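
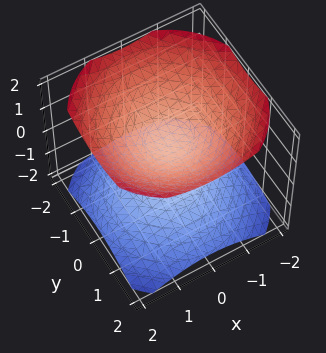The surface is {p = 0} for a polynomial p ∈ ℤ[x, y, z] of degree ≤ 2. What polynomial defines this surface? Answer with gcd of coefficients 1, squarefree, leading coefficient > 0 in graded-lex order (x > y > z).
First, I count 2 distinct pieces. Treating them together as one polynomial.
Then, deg p = 2. Two separate bowl-shaped sheets opening away from each other; a quadric.
Next, symmetries: it's symmetric under z → −z, forcing even powers of z; the z-axis is an axis of rotation, so x and y enter only as x² + y².
Next, from the visible intercepts: the surface avoids every integer x-axis point in the box; it misses every integer gridline on the y-axis.
Finally, fitting integer coefficients to these (and the overall shape) gives p.

2*x^2 + 2*y^2 - 3*z^2 + 1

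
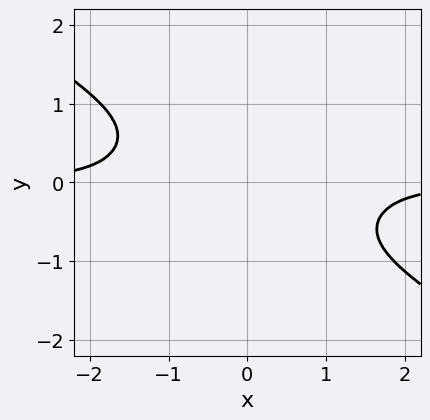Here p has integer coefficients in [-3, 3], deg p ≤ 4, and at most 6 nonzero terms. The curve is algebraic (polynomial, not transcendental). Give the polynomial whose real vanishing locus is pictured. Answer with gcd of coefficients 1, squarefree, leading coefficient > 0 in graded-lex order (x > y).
First, degree: a generic line meets the curve in up to 4 points, so deg p = 4.
Then, from the visible intercepts: it misses every integer gridline on the y-axis; the curve avoids every integer x-axis point in the box.
Finally, putting this together gives p.

2*x^3*y + 2*x^2*y^2 + 3*y^4 + 3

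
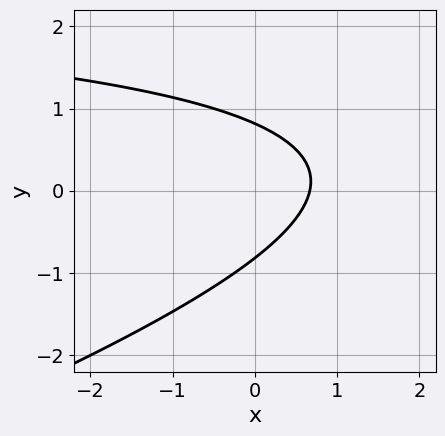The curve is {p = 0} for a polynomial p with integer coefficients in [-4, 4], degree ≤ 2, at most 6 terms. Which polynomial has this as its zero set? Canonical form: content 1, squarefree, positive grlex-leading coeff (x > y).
(a) Degree: a generic line meets the curve in up to 2 points, so deg p = 2.
(b) Solving for integer coefficients yields p as stated.

x*y - 3*y^2 - 3*x + 2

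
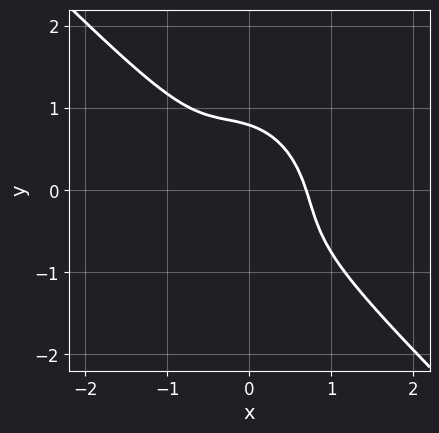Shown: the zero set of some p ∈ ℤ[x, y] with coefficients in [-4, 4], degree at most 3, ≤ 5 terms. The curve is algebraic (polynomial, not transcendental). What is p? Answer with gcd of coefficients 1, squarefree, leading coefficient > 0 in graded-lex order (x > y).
First, the degree is 3 — no degree-2 curve has this shape.
Finally, putting this together gives p.

3*x^3 + 3*x^2*y + 2*x*y^2 + 2*y^3 - 1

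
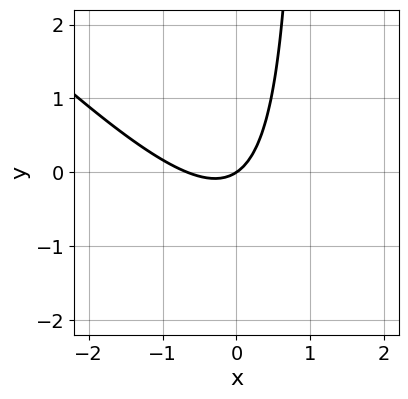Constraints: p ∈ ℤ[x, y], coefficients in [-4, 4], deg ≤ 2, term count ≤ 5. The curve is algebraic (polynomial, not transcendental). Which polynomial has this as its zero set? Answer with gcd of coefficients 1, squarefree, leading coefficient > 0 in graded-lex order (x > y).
The degree is 2 — a generic line meets the curve in up to 2 points.
Observable constraints: one y-axis crossing is at y = 0; it crosses the x-axis at the gridline x = 0.
Assembling these constraints gives the stated polynomial.

3*x^2 + 3*x*y + 2*x - 3*y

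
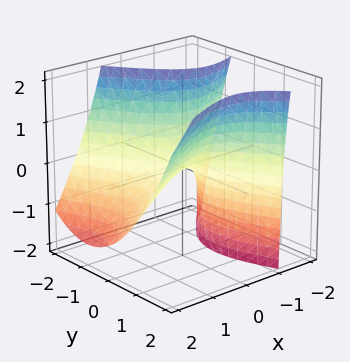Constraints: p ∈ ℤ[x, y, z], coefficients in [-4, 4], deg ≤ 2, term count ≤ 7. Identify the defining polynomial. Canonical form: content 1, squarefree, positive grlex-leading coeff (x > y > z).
x^2 - x*y + x*z - y^2 + z

First, deg p = 2.
Next, reading off the gridlines: it crosses the z-axis at the gridline z = 0; it crosses the y-axis at the gridline y = 0; it meets the x-axis at x = 0 (among the integer gridlines).
Finally, fitting integer coefficients to these (and the overall shape) gives p.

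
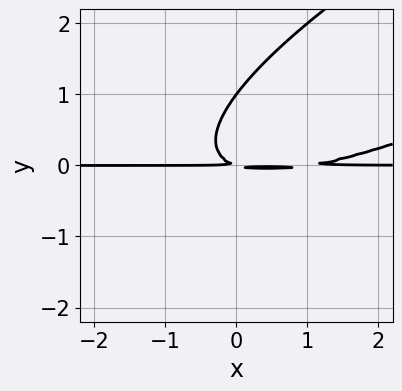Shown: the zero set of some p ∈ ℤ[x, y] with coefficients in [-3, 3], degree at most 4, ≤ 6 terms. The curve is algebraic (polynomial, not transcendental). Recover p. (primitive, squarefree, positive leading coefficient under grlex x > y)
x^2*y - 3*x*y^2 + 3*y^3 - x*y - 3*y^2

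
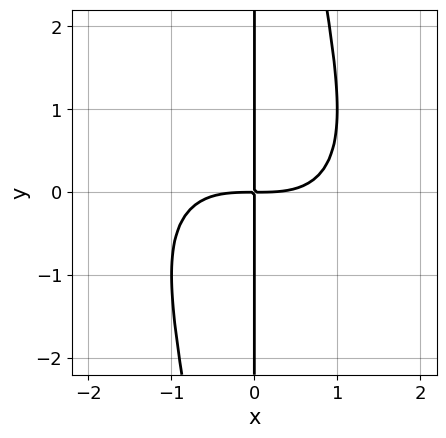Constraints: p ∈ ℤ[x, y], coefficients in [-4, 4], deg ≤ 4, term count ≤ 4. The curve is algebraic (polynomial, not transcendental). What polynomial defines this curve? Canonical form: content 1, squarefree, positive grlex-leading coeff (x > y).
x^4 + x^3*y + x^2*y^2 - 3*x*y

(a) The degree is 4 — no degree-3 curve has this shape.
(b) From the axis intercepts and sections: every point of the y-axis in the box is on the curve.
(c) These observations pin down the coefficients.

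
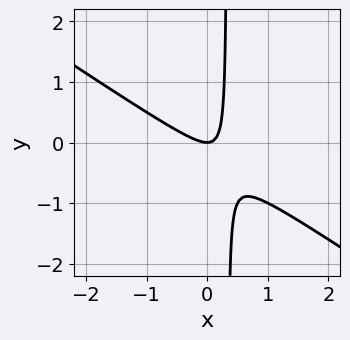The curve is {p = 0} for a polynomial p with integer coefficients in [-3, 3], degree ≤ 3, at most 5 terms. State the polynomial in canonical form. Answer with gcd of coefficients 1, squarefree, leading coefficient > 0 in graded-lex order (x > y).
2*x^2 + 3*x*y - y

(a) Degree: a generic line meets the curve in up to 2 points, so deg p = 2.
(b) Reading off the gridlines: it crosses the y-axis at the gridline y = 0; it crosses the x-axis at the gridline x = 0.
(c) The integer polynomial consistent with all of this is the stated p.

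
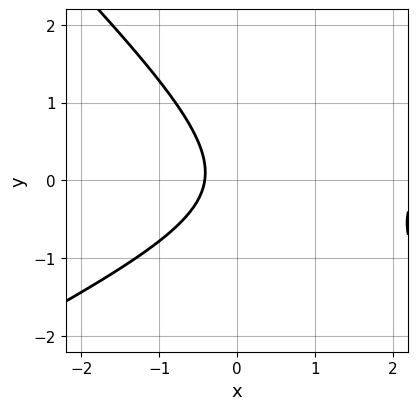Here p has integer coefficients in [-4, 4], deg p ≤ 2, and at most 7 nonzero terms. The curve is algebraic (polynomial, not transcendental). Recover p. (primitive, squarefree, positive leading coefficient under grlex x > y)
First, degree: a generic line meets the curve in up to 2 points, so deg p = 2.
Then, reading off the gridlines: no y-intercept at any integer in the box.
Finally, putting this together gives p.

x^2 - x*y - 2*y^2 - 2*x - 1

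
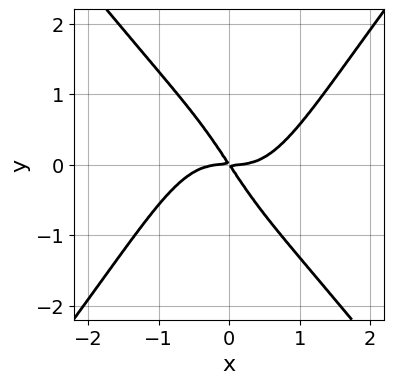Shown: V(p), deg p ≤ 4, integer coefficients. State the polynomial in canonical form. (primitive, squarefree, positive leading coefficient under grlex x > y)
(a) deg p = 4. No degree-3 curve has this shape.
(b) Against the integer gridlines: it meets the x-axis at x = 0 (among the integer gridlines); it crosses the y-axis at the gridline y = 0.
(c) These observations pin down the coefficients.

3*x^4 - 2*x^2*y^2 - 3*x*y - 2*y^2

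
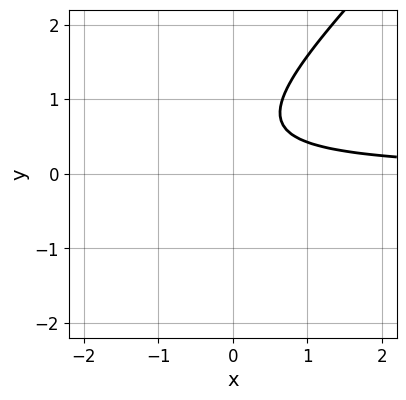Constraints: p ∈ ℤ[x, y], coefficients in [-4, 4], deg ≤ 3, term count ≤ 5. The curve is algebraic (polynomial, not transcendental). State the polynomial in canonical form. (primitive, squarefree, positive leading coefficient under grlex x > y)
deg p = 2. No degree-1 curve has this shape.
Against the integer gridlines: no y-intercept at any integer in the box; it misses every integer gridline on the x-axis.
The integer polynomial consistent with all of this is the stated p.

3*x*y - 3*y^2 + 3*y - 2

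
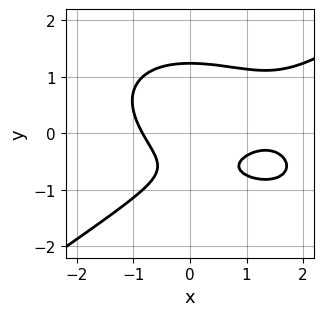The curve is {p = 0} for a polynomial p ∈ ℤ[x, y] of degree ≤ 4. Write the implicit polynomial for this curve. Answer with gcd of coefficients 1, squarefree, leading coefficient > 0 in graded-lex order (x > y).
The degree is 3 — no degree-2 curve has this shape.
Matching integer coefficients to the picture gives p.

x^3 - 3*y^3 - 2*x^2 + 3*y + 2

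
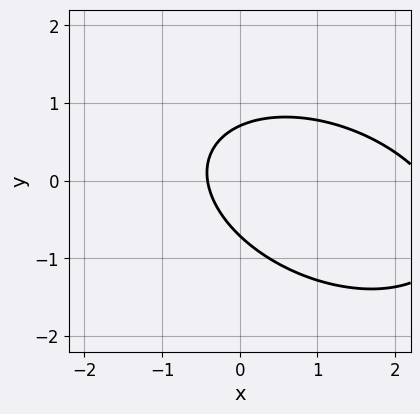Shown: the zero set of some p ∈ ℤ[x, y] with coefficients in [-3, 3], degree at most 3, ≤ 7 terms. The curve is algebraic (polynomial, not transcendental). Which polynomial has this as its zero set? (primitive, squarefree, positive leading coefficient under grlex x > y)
(a) The degree is 2 — the shape is more complex than any degree-1 curve.
(b) Solving for integer coefficients yields p as stated.

x^2 + x*y + 2*y^2 - 2*x - 1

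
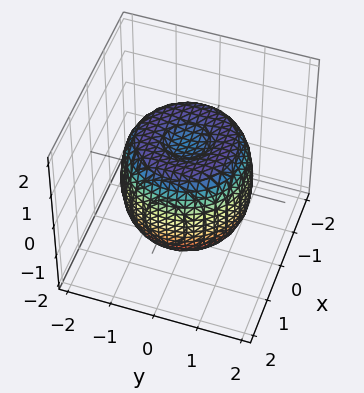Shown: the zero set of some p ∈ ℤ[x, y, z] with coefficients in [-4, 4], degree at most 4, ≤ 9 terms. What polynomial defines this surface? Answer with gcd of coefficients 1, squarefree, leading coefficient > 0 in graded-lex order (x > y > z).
2*x^4 + 4*x^2*y^2 + 2*y^4 - 3*x^2 - 3*y^2 + 2*z^2 - 2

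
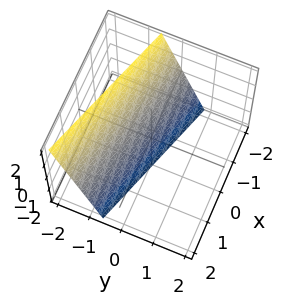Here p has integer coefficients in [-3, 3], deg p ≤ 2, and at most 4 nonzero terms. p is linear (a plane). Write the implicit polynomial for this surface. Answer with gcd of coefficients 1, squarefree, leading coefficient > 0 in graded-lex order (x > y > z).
x + 3*y + z + 2

First, the degree is 1 — every cross-section is a straight line — this is a plane.
Next, observable constraints: it crosses the z-axis at the gridline z = -2; it meets the x-axis at x = -2 (among the integer gridlines).
Finally, fitting integer coefficients to these (and the overall shape) gives p.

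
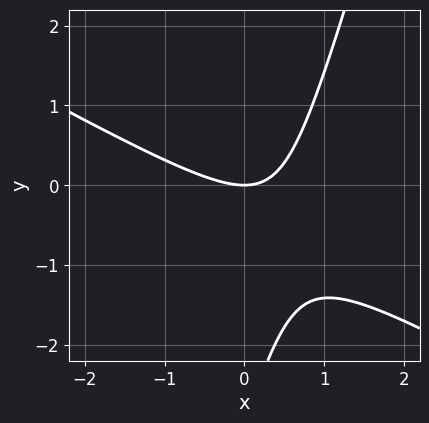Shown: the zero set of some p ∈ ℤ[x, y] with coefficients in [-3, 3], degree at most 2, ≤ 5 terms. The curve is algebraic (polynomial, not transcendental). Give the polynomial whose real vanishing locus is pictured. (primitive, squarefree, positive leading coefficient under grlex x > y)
1. deg p = 2. A generic line meets the curve in up to 2 points.
2. From the visible intercepts: it crosses the x-axis at the gridline x = 0; it meets the y-axis at y = 0 (among the integer gridlines).
3. Solving for integer coefficients yields p as stated.

2*x^2 + 3*x*y - y^2 - 3*y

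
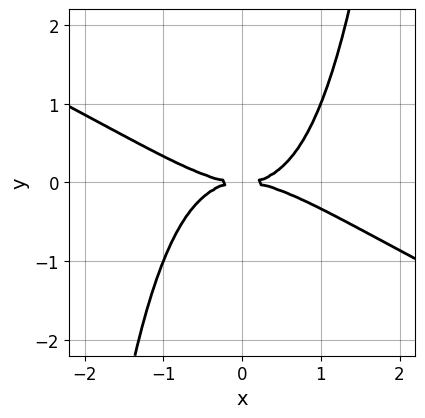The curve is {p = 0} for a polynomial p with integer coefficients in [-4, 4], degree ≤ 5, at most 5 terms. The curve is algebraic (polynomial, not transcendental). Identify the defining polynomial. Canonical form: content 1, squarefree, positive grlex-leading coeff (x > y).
1. deg p = 4. No degree-3 curve has this shape.
2. Reading off the gridlines: it meets the y-axis at y = 0 (among the integer gridlines); it crosses the x-axis at the gridline x = 0.
3. Putting this together gives p.

x^4 + 2*x^3*y - 3*y^2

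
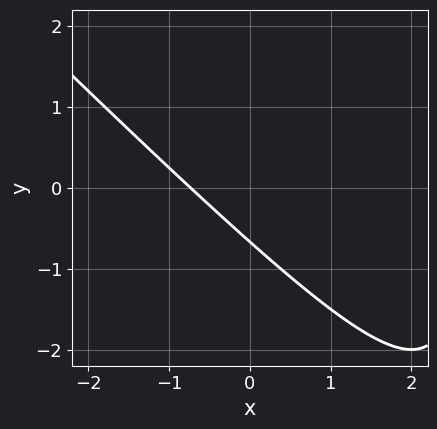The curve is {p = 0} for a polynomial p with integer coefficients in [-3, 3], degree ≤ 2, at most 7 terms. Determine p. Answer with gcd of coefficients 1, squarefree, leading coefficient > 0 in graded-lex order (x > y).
x^2 + x*y - 2*x - 3*y - 2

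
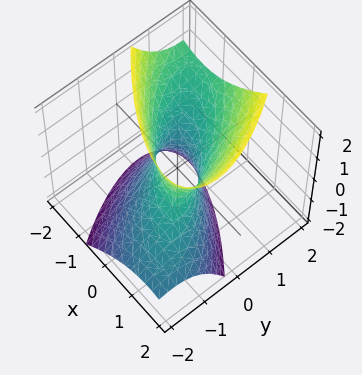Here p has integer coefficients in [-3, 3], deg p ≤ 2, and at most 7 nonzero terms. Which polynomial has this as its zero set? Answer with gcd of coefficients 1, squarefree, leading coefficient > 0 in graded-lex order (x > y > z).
2*x^2 + 3*x*y + 2*y^2 - 2*y*z - z^2 - 1

(a) The degree is 2 — the shape is more complex than any degree-1 surface.
(b) Reading off the gridlines: the surface avoids every integer z-axis point in the box.
(c) Fitting integer coefficients to these (and the overall shape) gives p.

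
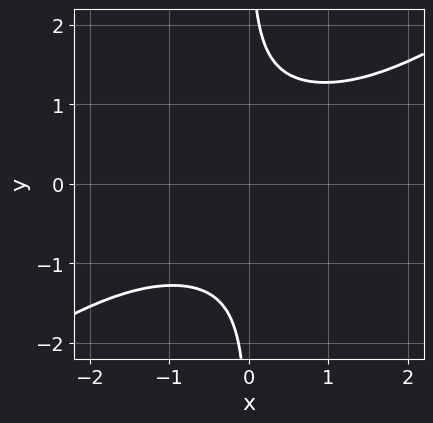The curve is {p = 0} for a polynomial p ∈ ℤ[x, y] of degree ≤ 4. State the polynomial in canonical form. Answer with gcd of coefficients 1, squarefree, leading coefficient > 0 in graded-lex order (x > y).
2*x^2*y^2 - 3*x*y^3 + 3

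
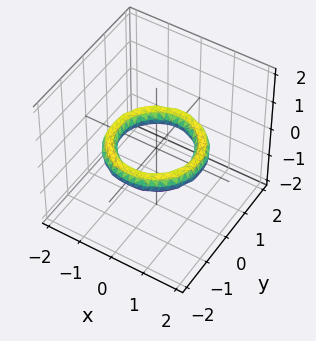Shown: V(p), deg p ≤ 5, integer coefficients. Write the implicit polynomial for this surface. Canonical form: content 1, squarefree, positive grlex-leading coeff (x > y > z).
x^4 + 2*x^2*y^2 + y^4 - 3*x^2 - 3*y^2 + 3*z^2 + 2

Degree: the shape is more complex than any degree-3 surface, so deg p = 4.
Symmetries: rotational symmetry about the z-axis ⇒ p depends on x, y only through x² + y².
Observable constraints: a circular section at z = 0 has radius exactly 1; the surface avoids every integer z-axis point in the box; the y-axis gridline crossings are at y ∈ {-1, 1}.
Solving for integer coefficients yields p as stated.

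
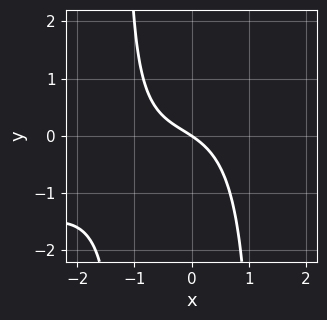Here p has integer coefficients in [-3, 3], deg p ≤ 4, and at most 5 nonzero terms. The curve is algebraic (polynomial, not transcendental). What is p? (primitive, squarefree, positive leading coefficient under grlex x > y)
x^3 - 2*x^2*y + x^2 + 2*x + 3*y

(a) deg p = 3. A generic line meets the curve in up to 3 points.
(b) Against the integer gridlines: it crosses the y-axis at the gridline y = 0; it crosses the x-axis at the gridline x = 0.
(c) Solving for integer coefficients yields p as stated.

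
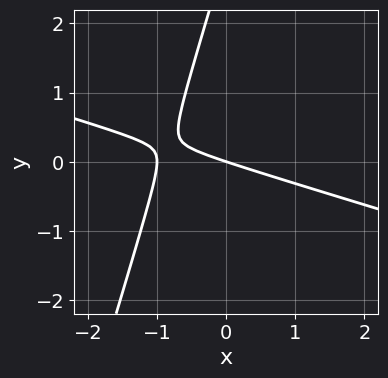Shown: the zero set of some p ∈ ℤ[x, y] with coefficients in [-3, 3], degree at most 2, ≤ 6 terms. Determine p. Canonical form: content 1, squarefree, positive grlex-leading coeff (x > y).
x^2 + 3*x*y - y^2 + x + 3*y

1. Degree: no degree-1 curve has this shape, so deg p = 2.
2. Checking where it meets the axes: among the integer gridlines, it crosses the x-axis at x ∈ {-1, 0}; it meets the y-axis at y = 0 (among the integer gridlines).
3. Together with the visible shape, these determine p as stated.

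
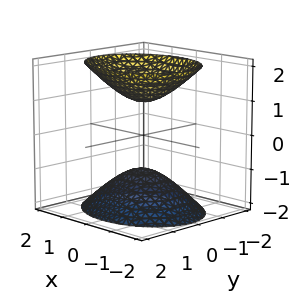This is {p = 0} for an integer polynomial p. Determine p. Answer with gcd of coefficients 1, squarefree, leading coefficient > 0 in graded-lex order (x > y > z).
2*x^2 + 3*y^2 - 2*z^2 + 2

1. I count 2 distinct pieces. They look like related sheets of one shape, so recover p as a whole.
2. Degree: two sheets facing apart; a quadric, so deg p = 2.
3. Symmetries: the y ↦ −y reflection is a symmetry, so y appears only in even powers; mirror symmetry z ↦ −z ⇒ only even powers of z; mirror symmetry x ↦ −x ⇒ only even powers of x.
4. Against the integer gridlines: it misses every integer gridline on the y-axis; no x-intercept at any integer in the box; among the integer gridlines, it crosses the z-axis at z ∈ {-1, 1}.
5. Assembling these constraints gives the stated polynomial.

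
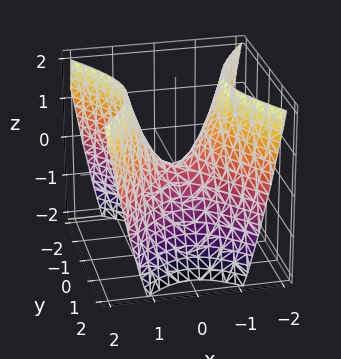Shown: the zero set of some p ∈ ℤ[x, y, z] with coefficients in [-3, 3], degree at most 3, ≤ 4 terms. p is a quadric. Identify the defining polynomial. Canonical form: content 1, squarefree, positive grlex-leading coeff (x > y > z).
First, deg p = 2. A hyperbolic paraboloid; a quadric.
Then, symmetries: mirror symmetry y ↦ −y ⇒ only even powers of y; mirror symmetry x ↦ −x ⇒ only even powers of x.
Next, from the visible intercepts: one x-axis crossing is at x = 0; one y-axis crossing is at y = 0; it meets the z-axis at z = 0 (among the integer gridlines).
Finally, the integer polynomial consistent with all of this is the stated p.

3*x^2 - 2*y^2 - 2*z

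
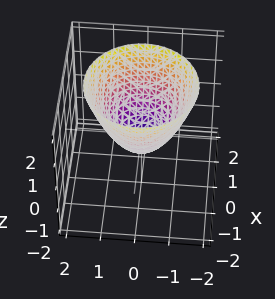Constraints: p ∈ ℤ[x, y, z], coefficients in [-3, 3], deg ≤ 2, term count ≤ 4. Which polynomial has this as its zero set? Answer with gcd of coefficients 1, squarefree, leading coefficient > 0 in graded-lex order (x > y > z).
(a) deg p = 2. No degree-1 surface has this shape.
(b) Symmetry: the z-axis is an axis of rotation, so x and y enter only as x² + y².
(c) Against the integer gridlines: a circular section at z = 1 has radius between 1 and 2.
(d) Fitting integer coefficients to these (and the overall shape) gives p.

2*x^2 + 2*y^2 - 2*z - 1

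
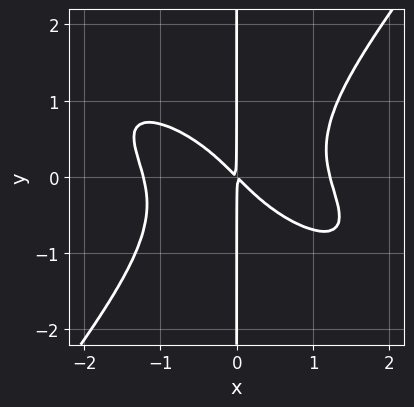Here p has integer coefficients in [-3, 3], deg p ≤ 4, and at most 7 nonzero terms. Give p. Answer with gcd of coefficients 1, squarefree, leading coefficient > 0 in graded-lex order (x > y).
2*x^4 + 3*x^3*y - 3*x*y^3 - 3*x^2 - 3*x*y

Degree: a generic line meets the curve in up to 4 points, so deg p = 4.
Against the integer gridlines: every point of the y-axis in the box is on the curve.
These observations pin down the coefficients.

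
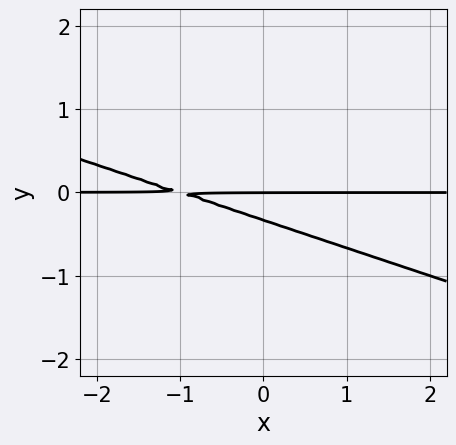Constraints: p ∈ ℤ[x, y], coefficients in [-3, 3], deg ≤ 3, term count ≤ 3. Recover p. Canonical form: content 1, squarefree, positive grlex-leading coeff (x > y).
The degree is 2 — the shape is more complex than any degree-1 curve.
Observable constraints: it meets the y-axis at y = 0 (among the integer gridlines); every point of the x-axis in the box is on the curve.
These observations pin down the coefficients.

x*y + 3*y^2 + y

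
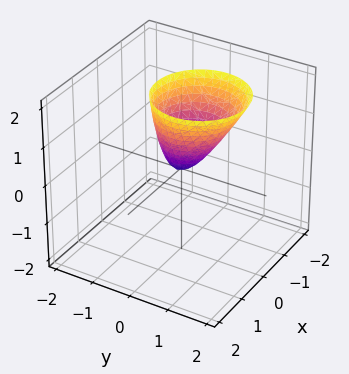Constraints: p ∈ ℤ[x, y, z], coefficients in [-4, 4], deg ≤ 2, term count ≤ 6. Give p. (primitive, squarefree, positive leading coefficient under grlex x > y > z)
First, degree: a generic line meets the surface in up to 2 points, so deg p = 2.
Next, reading off the gridlines: it crosses the z-axis at the gridline z = 0; it meets the x-axis at x = 0 (among the integer gridlines); it meets the y-axis at y = 0 (among the integer gridlines).
Finally, fitting integer coefficients to these (and the overall shape) gives p.

2*x^2 + 2*y^2 - y*z - z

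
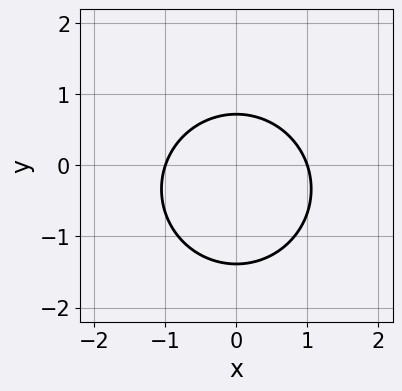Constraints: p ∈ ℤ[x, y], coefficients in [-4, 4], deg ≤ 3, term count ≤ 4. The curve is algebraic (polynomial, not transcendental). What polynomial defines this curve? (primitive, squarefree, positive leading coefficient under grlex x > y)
1. The degree is 2 — a generic line meets the curve in up to 2 points.
2. Symmetries: it's symmetric under x → −x, forcing even powers of x.
3. Checking where it meets the axes: among the integer gridlines, it crosses the x-axis at x ∈ {-1, 1}.
4. The integer polynomial consistent with all of this is the stated p.

3*x^2 + 3*y^2 + 2*y - 3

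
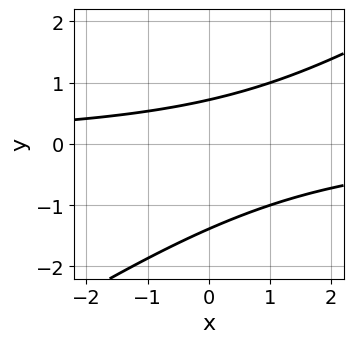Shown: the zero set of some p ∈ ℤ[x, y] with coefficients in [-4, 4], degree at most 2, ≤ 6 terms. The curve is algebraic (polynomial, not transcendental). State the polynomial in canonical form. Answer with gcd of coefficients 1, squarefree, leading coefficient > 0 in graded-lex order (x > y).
(a) deg p = 2.
(b) From the visible intercepts: no x-intercept at any integer in the box.
(c) Fitting integer coefficients to these (and the overall shape) gives p.

2*x*y - 3*y^2 - 2*y + 3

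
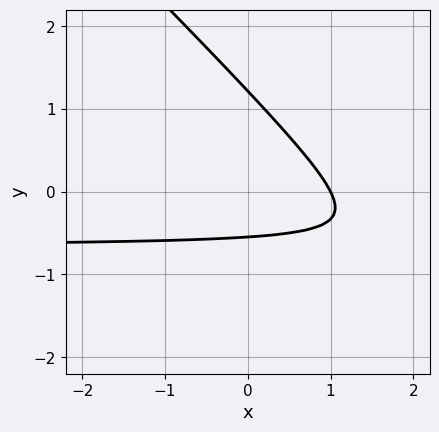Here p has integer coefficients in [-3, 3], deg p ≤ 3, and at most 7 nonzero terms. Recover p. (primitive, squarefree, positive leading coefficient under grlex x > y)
The degree is 2 — a generic line meets the curve in up to 2 points.
Observable constraints: it crosses the x-axis at the gridline x = 1.
Solving for integer coefficients yields p as stated.

3*x*y + 3*y^2 + 2*x - 2*y - 2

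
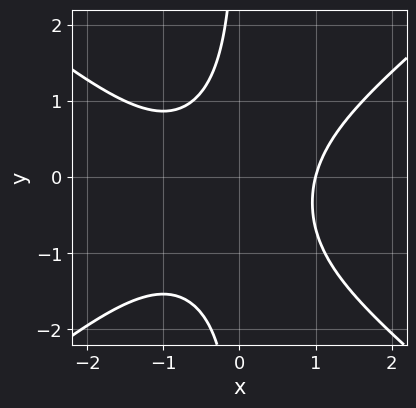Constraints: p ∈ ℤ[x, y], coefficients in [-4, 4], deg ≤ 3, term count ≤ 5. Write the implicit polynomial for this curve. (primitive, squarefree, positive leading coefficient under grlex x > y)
Degree: a generic line meets the curve in up to 3 points, so deg p = 3.
Observable constraints: the curve avoids every integer y-axis point in the box; it crosses the x-axis at the gridline x = 1.
Solving for integer coefficients yields p as stated.

2*x^3 - 3*x*y^2 + x^2 - 2*x*y - 3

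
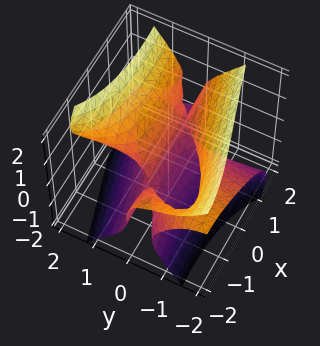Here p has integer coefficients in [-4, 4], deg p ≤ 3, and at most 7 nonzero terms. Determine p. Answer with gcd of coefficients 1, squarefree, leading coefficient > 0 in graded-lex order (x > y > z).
(a) deg p = 3. A generic line meets the surface in up to 3 points.
(b) Reading off the gridlines: it crosses the z-axis at the gridline z = 0; it crosses the y-axis at the gridline y = 0.
(c) Together with the visible shape, these determine p as stated. Check: (2, 0, 0) on the x-axis lies on the surface, and p(2, 0, 0) = 0. ✓

x^2*y - 2*x*y^2 - 3*y^2*z + 2*z^3 - y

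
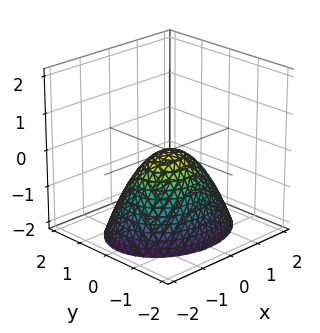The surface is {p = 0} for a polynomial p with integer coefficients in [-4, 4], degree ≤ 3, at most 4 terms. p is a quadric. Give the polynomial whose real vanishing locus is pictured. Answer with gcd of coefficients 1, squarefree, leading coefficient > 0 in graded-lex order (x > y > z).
2*x^2 + 3*y^2 + 3*z

First, deg p = 2. A single bowl opening along one axis; a quadric.
Next, symmetries: it's symmetric under y → −y, forcing even powers of y; it's symmetric under x → −x, forcing even powers of x.
Then, against the integer gridlines: it meets the x-axis at x = 0 (among the integer gridlines); it meets the z-axis at z = 0 (among the integer gridlines); it meets the y-axis at y = 0 (among the integer gridlines).
Finally, fitting integer coefficients to these (and the overall shape) gives p.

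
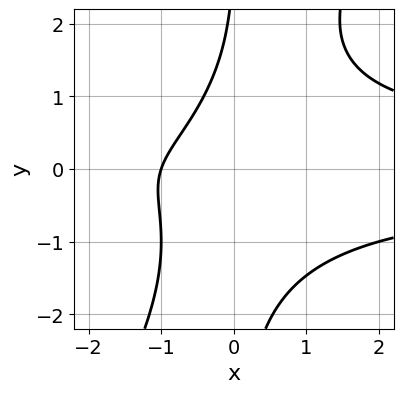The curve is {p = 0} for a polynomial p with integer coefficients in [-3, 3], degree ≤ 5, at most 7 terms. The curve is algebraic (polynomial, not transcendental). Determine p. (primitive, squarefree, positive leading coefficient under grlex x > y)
deg p = 4.
From the axis intercepts and sections: the curve avoids every integer y-axis point in the box; one x-axis crossing is at x = -1.
Putting this together gives p.

2*x^2*y^2 - x*y^3 - 3*x + y - 3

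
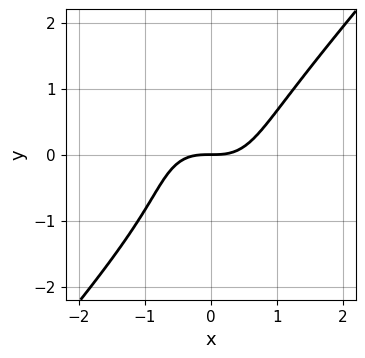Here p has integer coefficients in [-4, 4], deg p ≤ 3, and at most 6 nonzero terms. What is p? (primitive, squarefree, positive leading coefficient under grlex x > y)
1. deg p = 3. A generic line meets the curve in up to 3 points.
2. Against the integer gridlines: it meets the x-axis at x = 0 (among the integer gridlines); it crosses the y-axis at the gridline y = 0.
3. Assembling these constraints gives the stated polynomial.

3*x^3 - 2*y^3 - y^2 - 3*y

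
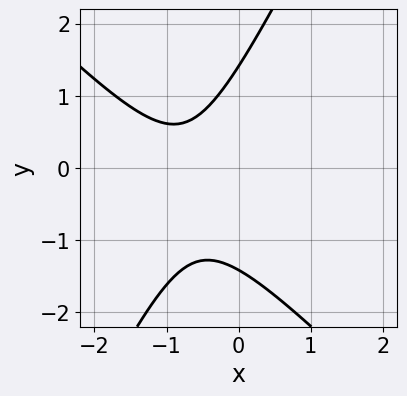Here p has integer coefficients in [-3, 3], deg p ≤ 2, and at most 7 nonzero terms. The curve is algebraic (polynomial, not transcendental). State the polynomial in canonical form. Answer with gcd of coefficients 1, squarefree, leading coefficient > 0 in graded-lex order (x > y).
2*x^2 + x*y - y^2 + 3*x + 2

First, deg p = 2. No degree-1 curve has this shape.
Then, reading off the gridlines: it misses every integer gridline on the x-axis.
Finally, the integer polynomial consistent with all of this is the stated p.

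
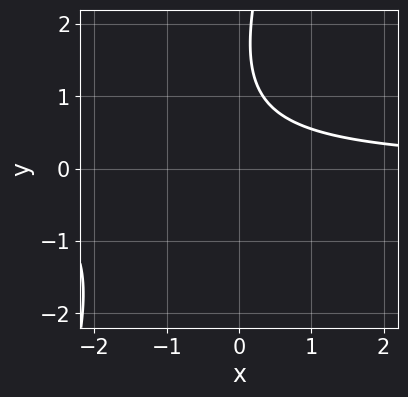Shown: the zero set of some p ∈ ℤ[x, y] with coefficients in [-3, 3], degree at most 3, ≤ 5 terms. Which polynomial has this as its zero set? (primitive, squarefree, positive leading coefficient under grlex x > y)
deg p = 2.
Against the integer gridlines: it misses every integer gridline on the y-axis; it misses every integer gridline on the x-axis.
Together with the visible shape, these determine p as stated.

3*x*y - y^2 + 3*y - 3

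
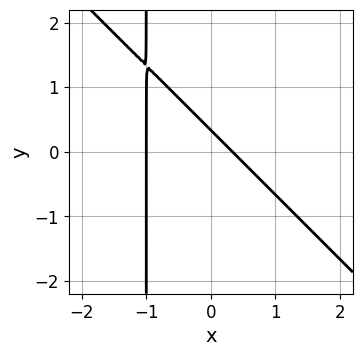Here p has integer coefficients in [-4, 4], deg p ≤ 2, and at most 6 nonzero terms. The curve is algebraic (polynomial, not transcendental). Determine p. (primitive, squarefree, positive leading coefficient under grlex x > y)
Degree: a generic line meets the curve in up to 2 points, so deg p = 2.
Against the integer gridlines: one x-axis crossing is at x = -1.
Together with the visible shape, these determine p as stated.

3*x^2 + 3*x*y + 2*x + 3*y - 1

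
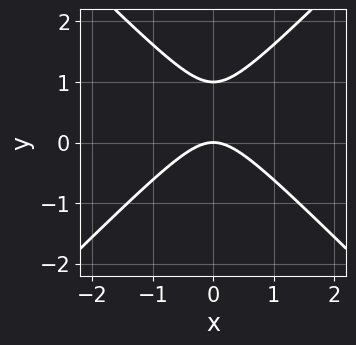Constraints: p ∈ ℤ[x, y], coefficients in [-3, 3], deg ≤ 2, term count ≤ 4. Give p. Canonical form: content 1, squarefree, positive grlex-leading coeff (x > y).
(a) deg p = 2. The shape is more complex than any degree-1 curve.
(b) Symmetries: it's symmetric under x → −x, forcing even powers of x.
(c) From the axis intercepts and sections: among the integer gridlines, it crosses the y-axis at y ∈ {0, 1}; it crosses the x-axis at the gridline x = 0.
(d) Solving for integer coefficients yields p as stated.

x^2 - y^2 + y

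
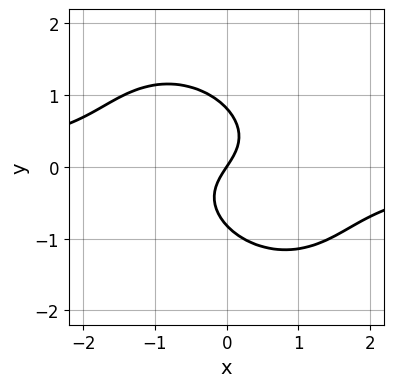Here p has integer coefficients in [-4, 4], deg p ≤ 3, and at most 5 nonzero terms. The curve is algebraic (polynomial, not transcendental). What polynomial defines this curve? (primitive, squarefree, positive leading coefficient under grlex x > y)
3*x^2*y + 2*x*y^2 + 3*y^3 + 3*x - 2*y

1. deg p = 3. A generic line meets the curve in up to 3 points.
2. Against the integer gridlines: it crosses the y-axis at the gridline y = 0; one x-axis crossing is at x = 0.
3. Solving for integer coefficients yields p as stated.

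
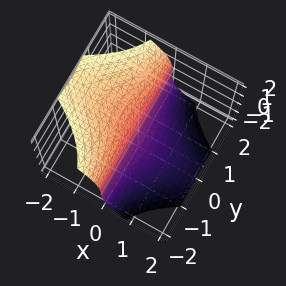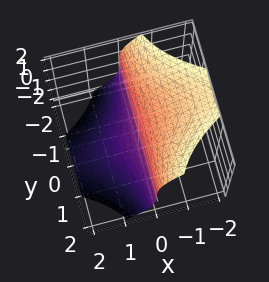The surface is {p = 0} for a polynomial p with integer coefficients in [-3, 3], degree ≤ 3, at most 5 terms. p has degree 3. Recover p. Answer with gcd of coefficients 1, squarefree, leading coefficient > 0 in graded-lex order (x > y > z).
(a) Degree: a generic line meets the surface in up to 3 points, so deg p = 3.
(b) From the axis intercepts and sections: it meets the x-axis at x = 0 (among the integer gridlines); it crosses the z-axis at the gridline z = 0; every point of the y-axis in the box is on the surface.
(c) Solving for integer coefficients yields p as stated.

2*x*y^2 + z^3 + 3*x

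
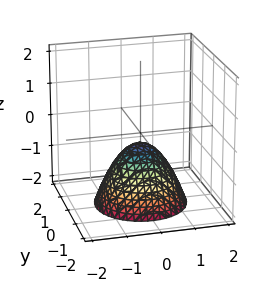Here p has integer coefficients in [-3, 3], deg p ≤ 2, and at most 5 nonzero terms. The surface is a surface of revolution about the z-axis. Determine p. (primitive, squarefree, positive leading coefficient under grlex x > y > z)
First, the degree is 2 — no degree-1 surface has this shape.
Then, symmetries: rotational symmetry about the z-axis ⇒ p depends on x, y only through x² + y².
Then, observable constraints: the surface avoids every integer x-axis point in the box; no y-intercept at any integer in the box; a circular section at z = -2 has radius between 1 and 2.
Finally, assembling these constraints gives the stated polynomial.

3*x^2 + 3*y^2 + 3*z + 1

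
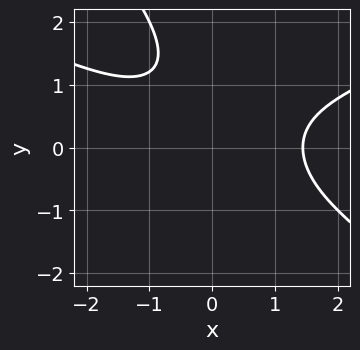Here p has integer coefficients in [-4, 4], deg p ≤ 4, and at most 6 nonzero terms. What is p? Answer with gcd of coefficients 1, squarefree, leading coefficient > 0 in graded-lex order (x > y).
First, degree: no degree-3 curve has this shape, so deg p = 4.
Next, reading off the gridlines: no y-intercept at any integer in the box.
Finally, matching integer coefficients to the picture gives p.

x*y^3 + y^4 - x^3 + 3*x*y^2 + 3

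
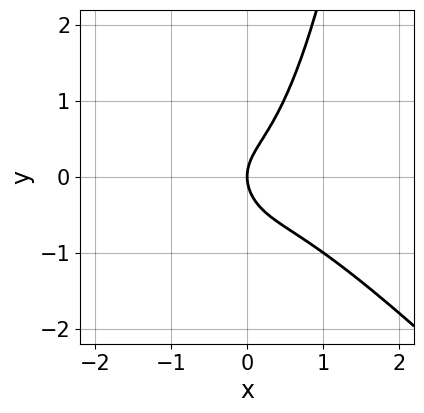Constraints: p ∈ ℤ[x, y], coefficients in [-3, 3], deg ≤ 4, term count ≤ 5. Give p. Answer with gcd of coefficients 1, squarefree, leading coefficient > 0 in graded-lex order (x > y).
First, the degree is 3 — a generic line meets the curve in up to 3 points.
Then, from the visible intercepts: it meets the y-axis at y = 0 (among the integer gridlines); it meets the x-axis at x = 0 (among the integer gridlines).
Finally, these observations pin down the coefficients.

3*x^3 + 3*x^2*y - 2*y^2 + 2*x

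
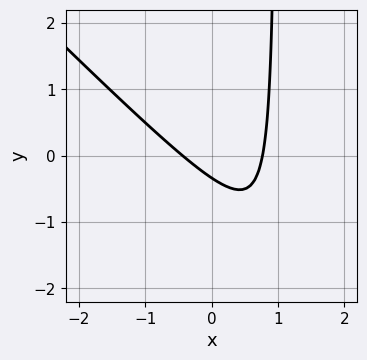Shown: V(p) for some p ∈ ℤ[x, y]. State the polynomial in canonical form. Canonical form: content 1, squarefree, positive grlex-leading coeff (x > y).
3*x^2 + 3*x*y - x - 3*y - 1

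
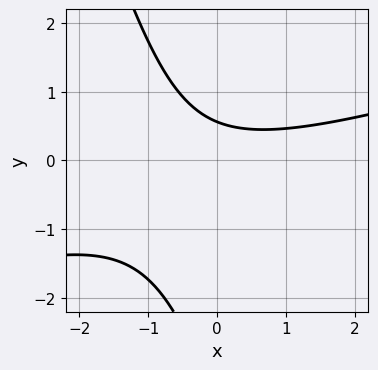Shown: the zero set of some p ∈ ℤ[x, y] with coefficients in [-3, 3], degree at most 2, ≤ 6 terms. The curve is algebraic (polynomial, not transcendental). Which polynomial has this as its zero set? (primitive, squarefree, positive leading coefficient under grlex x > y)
Degree: no degree-1 curve has this shape, so deg p = 2.
Reading off the gridlines: no x-intercept at any integer in the box.
Together with the visible shape, these determine p as stated.

x^2 - 3*x*y - y^2 - 3*y + 2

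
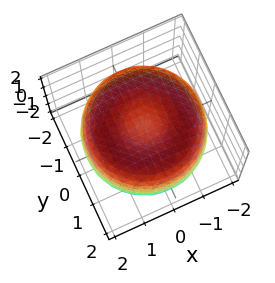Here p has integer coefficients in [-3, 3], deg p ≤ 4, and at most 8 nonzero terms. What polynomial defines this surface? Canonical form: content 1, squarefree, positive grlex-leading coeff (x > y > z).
x^4 + 2*x^2*y^2 + y^4 - 3*x^2 - 3*y^2 + 2*z^2 - 2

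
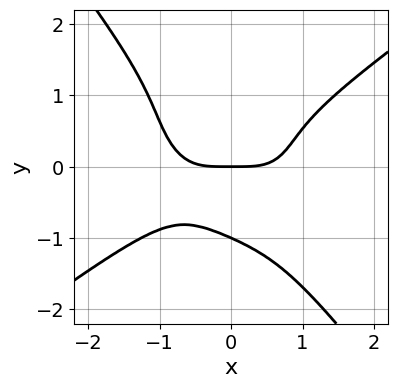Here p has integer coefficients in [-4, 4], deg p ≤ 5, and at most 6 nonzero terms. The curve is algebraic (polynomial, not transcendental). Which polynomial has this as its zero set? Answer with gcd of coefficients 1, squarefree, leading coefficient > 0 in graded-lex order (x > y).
2*x^4 - 3*x*y^3 - 3*y^4 + x*y^2 - 3*y

(a) The degree is 4 — the shape is more complex than any degree-3 curve.
(b) Against the integer gridlines: one x-axis crossing is at x = 0; the y-axis gridline crossings are at y ∈ {-1, 0}.
(c) The integer polynomial consistent with all of this is the stated p.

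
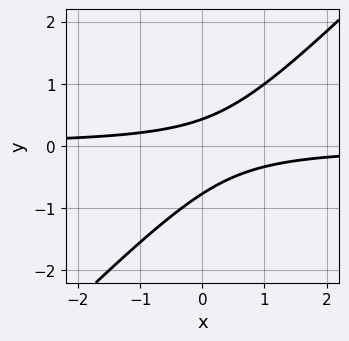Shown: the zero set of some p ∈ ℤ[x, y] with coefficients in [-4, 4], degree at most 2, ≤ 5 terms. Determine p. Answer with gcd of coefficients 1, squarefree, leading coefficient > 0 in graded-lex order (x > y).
1. deg p = 2. The shape is more complex than any degree-1 curve.
2. From the visible intercepts: the curve avoids every integer x-axis point in the box.
3. Fitting integer coefficients to these (and the overall shape) gives p.

3*x*y - 3*y^2 - y + 1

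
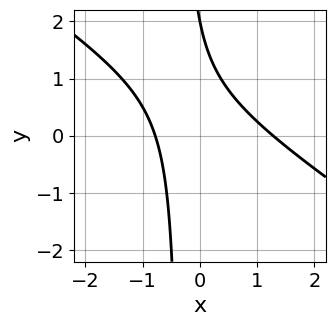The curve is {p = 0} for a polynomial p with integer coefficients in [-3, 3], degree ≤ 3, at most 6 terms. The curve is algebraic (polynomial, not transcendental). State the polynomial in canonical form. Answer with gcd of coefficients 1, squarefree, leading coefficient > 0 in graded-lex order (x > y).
1. Degree: a generic line meets the curve in up to 2 points, so deg p = 2.
2. Observable constraints: it meets the y-axis at y = 2 (among the integer gridlines).
3. The integer polynomial consistent with all of this is the stated p.

2*x^2 + 3*x*y - x + y - 2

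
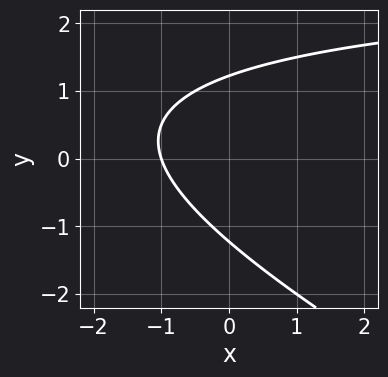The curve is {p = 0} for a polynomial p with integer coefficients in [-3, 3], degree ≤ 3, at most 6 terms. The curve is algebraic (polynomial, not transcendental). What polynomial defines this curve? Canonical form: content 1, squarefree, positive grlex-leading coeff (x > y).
x*y + 2*y^2 - 3*x - 3

First, the degree is 2 — the shape is more complex than any degree-1 curve.
Then, checking where it meets the axes: it crosses the x-axis at the gridline x = -1.
Finally, solving for integer coefficients yields p as stated.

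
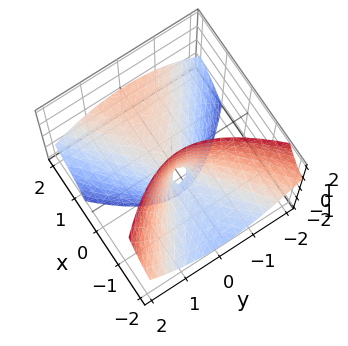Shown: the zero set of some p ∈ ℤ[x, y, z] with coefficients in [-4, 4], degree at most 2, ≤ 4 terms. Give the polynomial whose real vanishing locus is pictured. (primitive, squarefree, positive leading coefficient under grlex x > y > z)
x^2 - 3*x*z - 2*y^2 - z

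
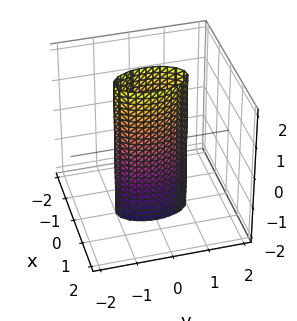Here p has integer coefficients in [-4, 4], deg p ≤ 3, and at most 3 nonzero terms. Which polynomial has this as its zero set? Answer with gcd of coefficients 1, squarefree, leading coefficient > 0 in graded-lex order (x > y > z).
3*x^2 + y^2 - 1

1. deg p = 2.
2. Symmetries: mirror symmetry z ↦ −z ⇒ only even powers of z; the x ↦ −x reflection is a symmetry, so x appears only in even powers; it's symmetric under y → −y, forcing even powers of y.
3. From the visible intercepts: it misses every integer gridline on the z-axis; among the integer gridlines, it crosses the y-axis at y ∈ {-1, 1}.
4. Solving for integer coefficients yields p as stated.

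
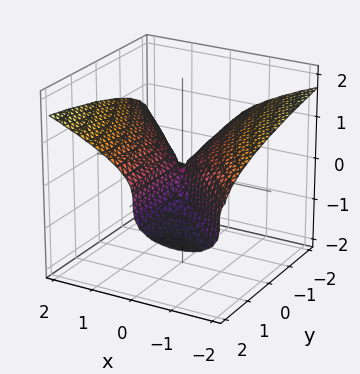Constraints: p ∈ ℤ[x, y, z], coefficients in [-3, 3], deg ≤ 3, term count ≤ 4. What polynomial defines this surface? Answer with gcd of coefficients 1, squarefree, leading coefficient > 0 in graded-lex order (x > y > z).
2*z^3 - x^2 - x*y

First, the degree is 3 — the shape is more complex than any degree-2 surface.
Next, from the axis intercepts and sections: it crosses the x-axis at the gridline x = 0; one z-axis crossing is at z = 0.
Finally, assembling these constraints gives the stated polynomial. Check: (0, 1, 0) on the y-axis lies on the surface, and p(0, 1, 0) = 0. ✓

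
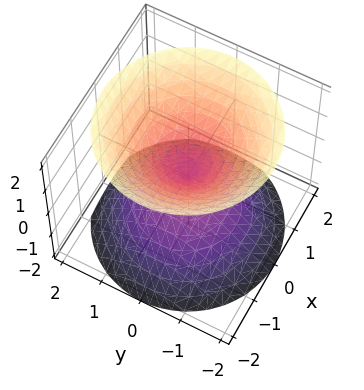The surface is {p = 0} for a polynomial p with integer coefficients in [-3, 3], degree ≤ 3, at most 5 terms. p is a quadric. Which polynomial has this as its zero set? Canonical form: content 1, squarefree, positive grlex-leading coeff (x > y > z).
First, the picture has 2 separate pieces. They look like related sheets of one shape, so recover p as a whole.
Then, the degree is 2 — two nappes meeting at a single point; a quadric.
Then, symmetries: it's symmetric under z → −z, forcing even powers of z; the z-axis is an axis of rotation, so x and y enter only as x² + y².
Next, from the visible intercepts: one y-axis crossing is at y = 0; it meets the z-axis at z = 0 (among the integer gridlines).
Finally, matching integer coefficients to the picture gives p.

x^2 + y^2 - z^2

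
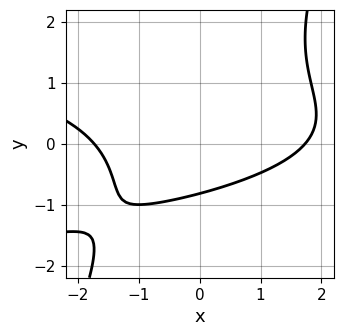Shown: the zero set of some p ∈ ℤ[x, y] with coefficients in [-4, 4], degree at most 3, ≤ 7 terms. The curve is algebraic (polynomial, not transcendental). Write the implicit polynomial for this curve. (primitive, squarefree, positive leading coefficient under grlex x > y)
deg p = 3.
The integer polynomial consistent with all of this is the stated p.

2*x*y^2 - y^3 + x^2 - 3*y - 3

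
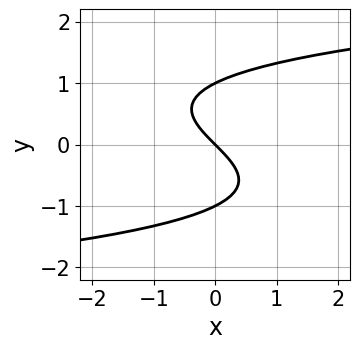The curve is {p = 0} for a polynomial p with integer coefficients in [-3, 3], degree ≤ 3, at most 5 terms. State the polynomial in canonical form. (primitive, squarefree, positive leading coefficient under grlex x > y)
First, the degree is 3 — a generic line meets the curve in up to 3 points.
Then, from the visible intercepts: it crosses the x-axis at the gridline x = 0; among the integer gridlines, it crosses the y-axis at y ∈ {-1, 0, 1}.
Finally, assembling these constraints gives the stated polynomial.

y^3 - x - y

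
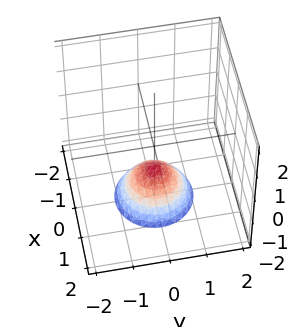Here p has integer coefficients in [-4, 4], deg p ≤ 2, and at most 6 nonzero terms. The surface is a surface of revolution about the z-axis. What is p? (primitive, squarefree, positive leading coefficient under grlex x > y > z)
(a) Degree: a generic line meets the surface in up to 2 points, so deg p = 2.
(b) Symmetry: the surface is invariant under rotation about z: p = q(x² + y², z).
(c) Against the integer gridlines: one z-axis crossing is at z = -1; no y-intercept at any integer in the box.
(d) The integer polynomial consistent with all of this is the stated p.

x^2 + y^2 + z + 1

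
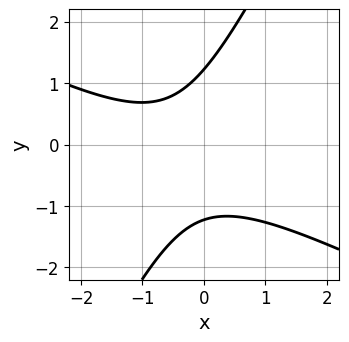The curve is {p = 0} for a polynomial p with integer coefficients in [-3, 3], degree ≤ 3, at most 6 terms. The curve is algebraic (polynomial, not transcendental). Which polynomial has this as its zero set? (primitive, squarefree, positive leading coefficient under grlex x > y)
2*x^2 + 3*x*y - 2*y^2 + 2*x + 3

deg p = 2.
Observable constraints: the curve avoids every integer x-axis point in the box.
Fitting integer coefficients to these (and the overall shape) gives p.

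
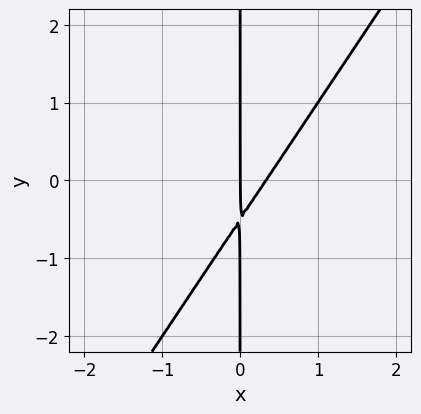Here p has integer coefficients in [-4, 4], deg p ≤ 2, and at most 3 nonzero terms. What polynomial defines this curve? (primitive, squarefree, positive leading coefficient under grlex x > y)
3*x^2 - 2*x*y - x

1. deg p = 2. The shape is more complex than any degree-1 curve.
2. Observable constraints: every point of the y-axis in the box is on the curve; it meets the x-axis at x = 0 (among the integer gridlines).
3. Together with the visible shape, these determine p as stated.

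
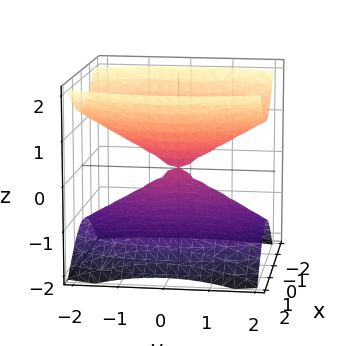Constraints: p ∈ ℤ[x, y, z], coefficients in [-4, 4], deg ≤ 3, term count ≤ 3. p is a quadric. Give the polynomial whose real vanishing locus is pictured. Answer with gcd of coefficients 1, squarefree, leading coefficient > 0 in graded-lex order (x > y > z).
First, there are 2 components.
Next, deg p = 2.
Then, symmetries: mirror symmetry z ↦ −z ⇒ only even powers of z; it's symmetric under y → −y, forcing even powers of y; it's symmetric under x → −x, forcing even powers of x.
Next, checking where it meets the axes: it crosses the z-axis at the gridline z = 0; it crosses the x-axis at the gridline x = 0; it meets the y-axis at y = 0 (among the integer gridlines).
Finally, solving for integer coefficients yields p as stated.

3*x^2 + y^2 - 3*z^2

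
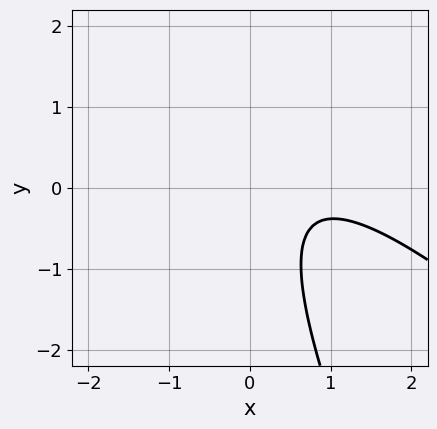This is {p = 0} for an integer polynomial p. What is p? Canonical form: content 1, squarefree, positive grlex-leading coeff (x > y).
2*x^2 + 3*x*y + y^2 - 3*x + 2

First, degree: no degree-1 curve has this shape, so deg p = 2.
Then, observable constraints: no y-intercept at any integer in the box; no x-intercept at any integer in the box.
Finally, these observations pin down the coefficients.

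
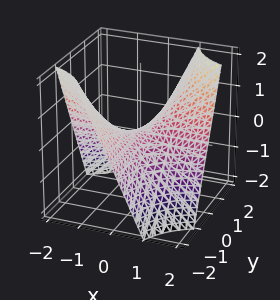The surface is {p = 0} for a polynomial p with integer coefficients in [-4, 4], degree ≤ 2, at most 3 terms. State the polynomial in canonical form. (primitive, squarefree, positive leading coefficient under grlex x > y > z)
deg p = 2.
Observable constraints: every point of the x-axis in the box is on the surface; one z-axis crossing is at z = 0; the visible y-axis segment lies entirely on the surface.
Assembling these constraints gives the stated polynomial.

x*y - z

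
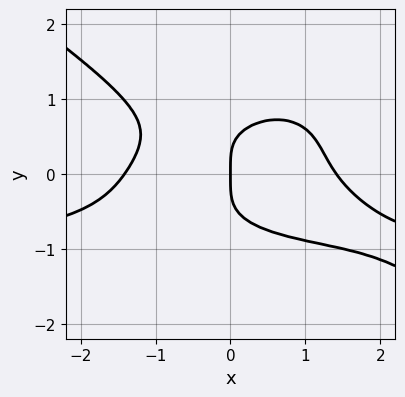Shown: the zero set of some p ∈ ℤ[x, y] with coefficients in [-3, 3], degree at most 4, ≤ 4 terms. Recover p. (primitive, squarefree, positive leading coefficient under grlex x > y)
x^3*y + 3*y^4 + x^3 - 2*x

Degree: no degree-3 curve has this shape, so deg p = 4.
From the visible intercepts: it meets the x-axis at x = 0 (among the integer gridlines); one y-axis crossing is at y = 0.
Fitting integer coefficients to these (and the overall shape) gives p.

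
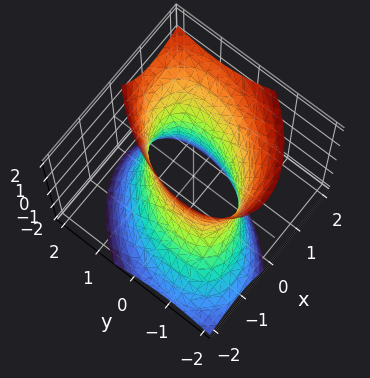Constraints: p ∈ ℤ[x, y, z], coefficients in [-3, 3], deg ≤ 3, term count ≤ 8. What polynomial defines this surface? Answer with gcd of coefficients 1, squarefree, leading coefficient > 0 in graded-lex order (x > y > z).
3*x^2 - 2*x*y - 2*x*z + 2*y^2 - z^2 - 3

(a) deg p = 2.
(b) Checking where it meets the axes: among the integer gridlines, it crosses the x-axis at x ∈ {-1, 1}; the surface avoids every integer z-axis point in the box.
(c) Putting this together gives p.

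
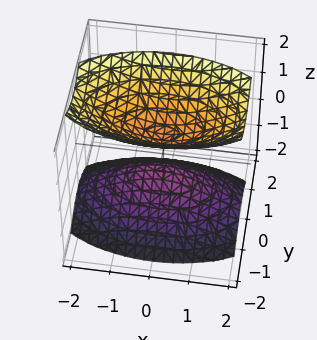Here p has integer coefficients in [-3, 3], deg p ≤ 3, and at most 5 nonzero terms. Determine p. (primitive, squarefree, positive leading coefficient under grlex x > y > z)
I count 2 distinct pieces. Treating them together as one polynomial.
The degree is 2 — two separate bowl-shaped sheets opening away from each other; a quadric.
Symmetries: it's symmetric under z → −z, forcing even powers of z; it's symmetric under x → −x, forcing even powers of x; it's symmetric under y → −y, forcing even powers of y.
Reading off the gridlines: the surface avoids every integer x-axis point in the box; no y-intercept at any integer in the box.
The integer polynomial consistent with all of this is the stated p.

x^2 + 3*y^2 - 2*z^2 + 1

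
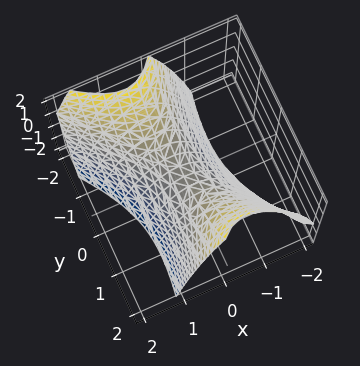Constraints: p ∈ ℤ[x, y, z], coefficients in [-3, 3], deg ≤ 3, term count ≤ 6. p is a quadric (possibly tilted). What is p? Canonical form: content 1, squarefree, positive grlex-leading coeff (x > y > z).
3*x^2 + 2*x*y - y^2 + 2*z

1. Degree: no degree-1 surface has this shape, so deg p = 2.
2. From the axis intercepts and sections: it meets the y-axis at y = 0 (among the integer gridlines); it crosses the z-axis at the gridline z = 0.
3. Matching integer coefficients to the picture gives p.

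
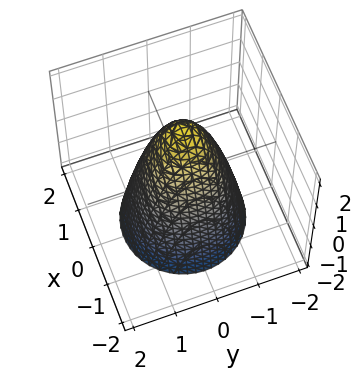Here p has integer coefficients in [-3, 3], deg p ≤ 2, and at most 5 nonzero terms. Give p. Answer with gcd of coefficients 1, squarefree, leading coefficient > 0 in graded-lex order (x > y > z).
2*x^2 + 2*y^2 + z - 2

First, the degree is 2 — the shape is more complex than any degree-1 surface.
Next, symmetries: rotational symmetry about the z-axis ⇒ p depends on x, y only through x² + y².
Next, from the visible intercepts: a circular section at z = -2 has radius between 1 and 2; among the integer gridlines, it crosses the y-axis at y ∈ {-1, 1}; it meets the z-axis at z = 2 (among the integer gridlines); the x-axis gridline crossings are at x ∈ {-1, 1}.
Finally, these observations pin down the coefficients.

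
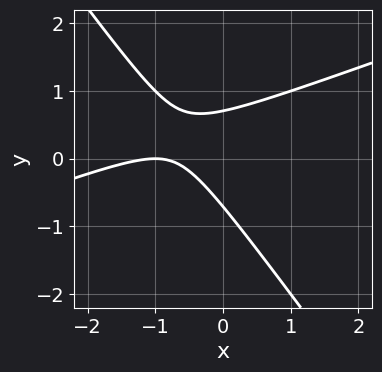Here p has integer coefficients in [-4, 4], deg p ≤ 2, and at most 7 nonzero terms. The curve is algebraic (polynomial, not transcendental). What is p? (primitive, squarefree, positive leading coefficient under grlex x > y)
(a) deg p = 2. A generic line meets the curve in up to 2 points.
(b) Against the integer gridlines: it crosses the x-axis at the gridline x = -1.
(c) Together with the visible shape, these determine p as stated.

x^2 - 2*x*y - 2*y^2 + 2*x + 1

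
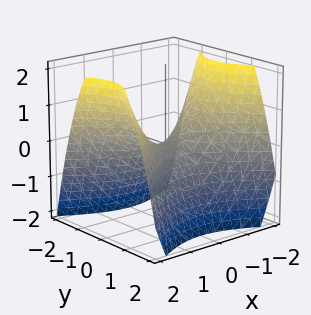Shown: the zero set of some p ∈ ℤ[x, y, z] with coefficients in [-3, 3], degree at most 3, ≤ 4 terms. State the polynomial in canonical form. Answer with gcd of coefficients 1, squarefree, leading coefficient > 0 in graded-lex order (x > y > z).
2*x^2 - 3*y^2 - 3*z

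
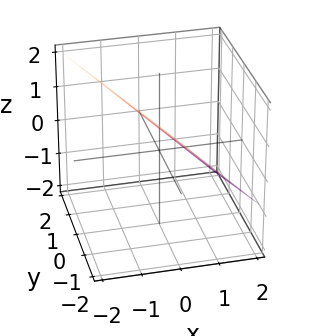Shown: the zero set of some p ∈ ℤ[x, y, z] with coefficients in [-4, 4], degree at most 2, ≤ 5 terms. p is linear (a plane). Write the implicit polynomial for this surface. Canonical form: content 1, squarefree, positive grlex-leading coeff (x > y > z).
3*x + y + 3*z - 2

1. Degree: every cross-section is a straight line — this is a plane, so deg p = 1.
2. From the axis intercepts and sections: one y-axis crossing is at y = 2.
3. Together with the visible shape, these determine p as stated.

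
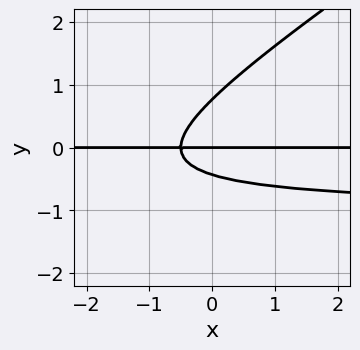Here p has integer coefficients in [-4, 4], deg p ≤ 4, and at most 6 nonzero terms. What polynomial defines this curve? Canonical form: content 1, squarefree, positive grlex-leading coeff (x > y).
2*x*y^2 - 3*y^3 + 2*x*y + y^2 + y

First, the degree is 3 — a generic line meets the curve in up to 3 points.
Next, against the integer gridlines: it crosses the y-axis at the gridline y = 0; every point of the x-axis in the box is on the curve.
Finally, together with the visible shape, these determine p as stated.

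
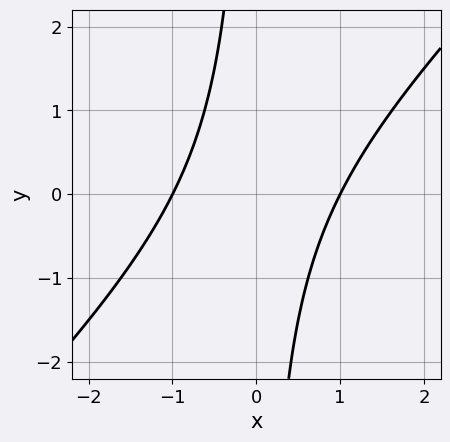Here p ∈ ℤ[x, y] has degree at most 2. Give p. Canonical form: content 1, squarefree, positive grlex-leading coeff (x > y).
x^2 - x*y - 1

First, the degree is 2 — a generic line meets the curve in up to 2 points.
Then, reading off the gridlines: the x-axis gridline crossings are at x ∈ {-1, 1}; no y-intercept at any integer in the box.
Finally, these observations pin down the coefficients.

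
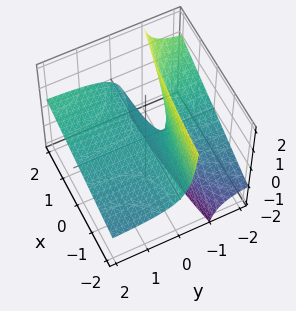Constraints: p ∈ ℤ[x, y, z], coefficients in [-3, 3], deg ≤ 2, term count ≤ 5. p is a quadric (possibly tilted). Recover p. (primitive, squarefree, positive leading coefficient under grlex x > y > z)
x*y - 3*y*z - 2*z

Degree: no degree-1 surface has this shape, so deg p = 2.
Observable constraints: every point of the y-axis in the box is on the surface; every point of the x-axis in the box is on the surface; it meets the z-axis at z = 0 (among the integer gridlines).
The integer polynomial consistent with all of this is the stated p.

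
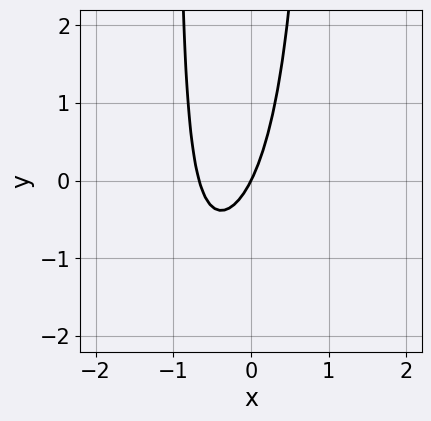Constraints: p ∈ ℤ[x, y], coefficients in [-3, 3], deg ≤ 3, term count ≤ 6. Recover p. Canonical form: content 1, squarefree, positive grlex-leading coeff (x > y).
x^2*y + 3*x^2 + 2*x - y

1. The degree is 3 — a generic line meets the curve in up to 3 points.
2. Reading off the gridlines: it meets the x-axis at x = 0 (among the integer gridlines); it meets the y-axis at y = 0 (among the integer gridlines).
3. The integer polynomial consistent with all of this is the stated p.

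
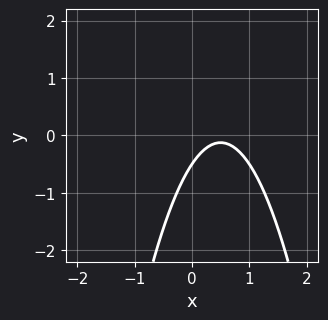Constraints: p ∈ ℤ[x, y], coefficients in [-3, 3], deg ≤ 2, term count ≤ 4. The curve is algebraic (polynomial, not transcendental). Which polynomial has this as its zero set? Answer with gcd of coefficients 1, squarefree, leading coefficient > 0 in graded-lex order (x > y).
3*x^2 - 3*x + 2*y + 1

The degree is 2 — a generic line meets the curve in up to 2 points.
From the visible intercepts: the curve avoids every integer x-axis point in the box.
Together with the visible shape, these determine p as stated.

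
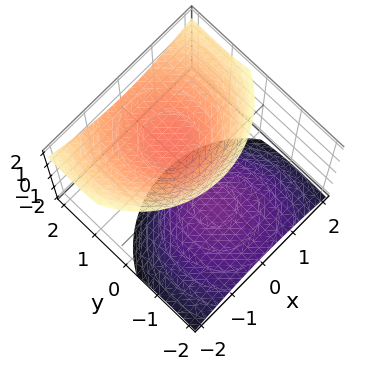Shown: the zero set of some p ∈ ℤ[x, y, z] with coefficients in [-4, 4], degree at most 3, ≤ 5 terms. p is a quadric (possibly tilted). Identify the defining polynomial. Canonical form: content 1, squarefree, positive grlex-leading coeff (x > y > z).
2*x^2 + 2*y^2 - 3*y*z - 2*z^2 + 2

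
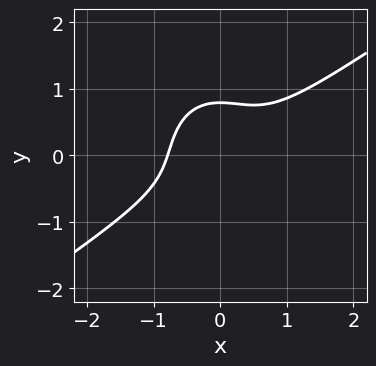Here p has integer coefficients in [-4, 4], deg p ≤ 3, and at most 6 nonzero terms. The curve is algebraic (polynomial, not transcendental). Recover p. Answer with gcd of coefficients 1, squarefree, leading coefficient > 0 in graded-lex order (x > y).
2*x^3 - 2*x^2*y - 2*y^3 + 1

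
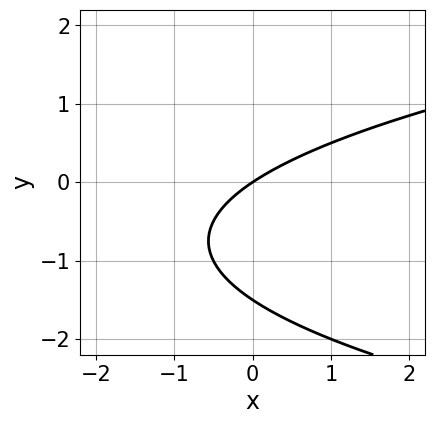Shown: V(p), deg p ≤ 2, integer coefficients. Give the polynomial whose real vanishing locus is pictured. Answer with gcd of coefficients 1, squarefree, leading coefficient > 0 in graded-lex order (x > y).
2*y^2 - 2*x + 3*y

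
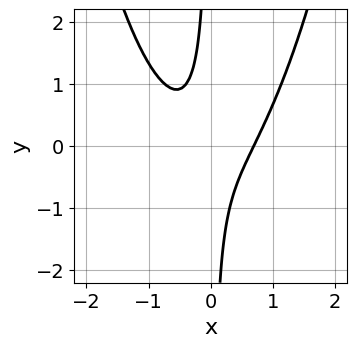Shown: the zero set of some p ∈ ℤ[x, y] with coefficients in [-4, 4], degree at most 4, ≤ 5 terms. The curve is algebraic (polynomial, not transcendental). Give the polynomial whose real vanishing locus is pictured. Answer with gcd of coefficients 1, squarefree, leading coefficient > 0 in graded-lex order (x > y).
3*x^3 - 3*x*y - 1

The degree is 3 — a generic line meets the curve in up to 3 points.
Checking where it meets the axes: the curve avoids every integer y-axis point in the box.
Fitting integer coefficients to these (and the overall shape) gives p.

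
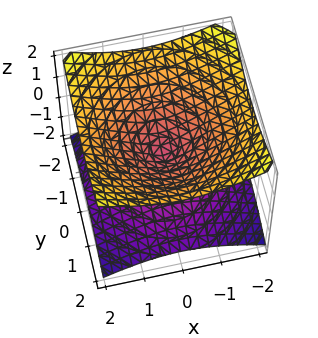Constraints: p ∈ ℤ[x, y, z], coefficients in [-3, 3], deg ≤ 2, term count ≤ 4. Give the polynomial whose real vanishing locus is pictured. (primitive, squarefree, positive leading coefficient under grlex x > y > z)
x^2 + y^2 - 2*z^2

(a) Degree: a double cone through the origin; a quadric, so deg p = 2.
(b) Symmetries: the z-axis is an axis of rotation, so x and y enter only as x² + y²; the z ↦ −z reflection is a symmetry, so z appears only in even powers.
(c) From the visible intercepts: a circular section at z = -1 has radius between 1 and 2; it crosses the y-axis at the gridline y = 0.
(d) Assembling these constraints gives the stated polynomial.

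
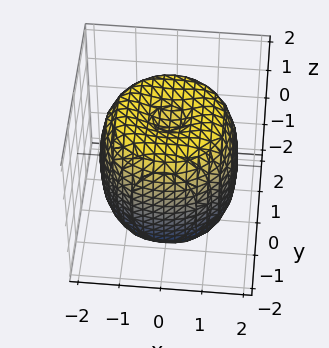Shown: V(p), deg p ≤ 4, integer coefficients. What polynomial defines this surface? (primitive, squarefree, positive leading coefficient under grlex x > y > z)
x^4 + 2*x^2*y^2 + y^4 - 2*x^2 - 2*y^2 + z^2 - 2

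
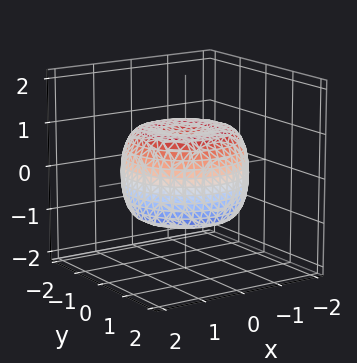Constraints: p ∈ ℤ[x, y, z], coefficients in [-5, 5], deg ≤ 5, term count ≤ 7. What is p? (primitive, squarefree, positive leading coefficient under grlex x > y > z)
2*x^4 + 4*x^2*y^2 + 2*y^4 - 3*x^2 - 3*y^2 + 3*z^2 - 2

deg p = 4.
By symmetry, the surface is invariant under rotation about z: p = q(x² + y², z).
Observable constraints: a circular section at z = -1 has radius between 0 and 1.
Together with the visible shape, these determine p as stated.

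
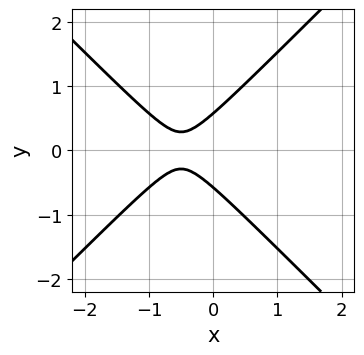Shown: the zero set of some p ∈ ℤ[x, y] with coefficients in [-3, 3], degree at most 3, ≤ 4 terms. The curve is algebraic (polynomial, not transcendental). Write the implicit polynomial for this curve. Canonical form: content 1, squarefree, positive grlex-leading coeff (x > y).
(a) Degree: the shape is more complex than any degree-1 curve, so deg p = 2.
(b) Symmetries: the y ↦ −y reflection is a symmetry, so y appears only in even powers.
(c) From the axis intercepts and sections: it misses every integer gridline on the x-axis.
(d) Assembling these constraints gives the stated polynomial.

3*x^2 - 3*y^2 + 3*x + 1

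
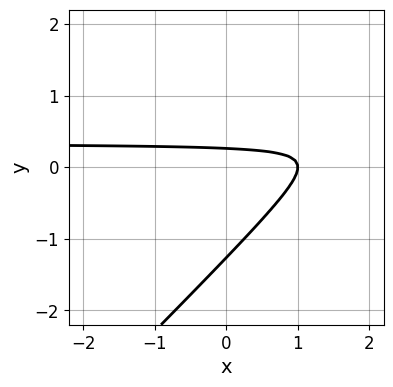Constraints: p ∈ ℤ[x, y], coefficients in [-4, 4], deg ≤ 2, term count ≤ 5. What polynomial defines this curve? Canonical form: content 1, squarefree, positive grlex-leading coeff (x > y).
3*x*y - 3*y^2 - x - 3*y + 1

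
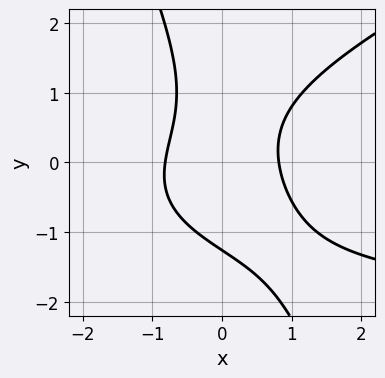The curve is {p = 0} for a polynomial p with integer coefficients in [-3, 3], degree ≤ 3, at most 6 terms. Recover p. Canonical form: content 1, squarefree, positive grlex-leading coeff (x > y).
(a) deg p = 3. No degree-2 curve has this shape.
(b) Putting this together gives p.

x^2*y - 2*x*y^2 - y^3 + 3*x^2 - 2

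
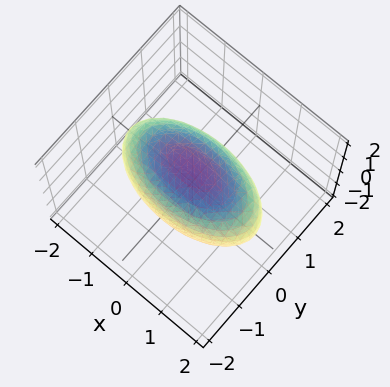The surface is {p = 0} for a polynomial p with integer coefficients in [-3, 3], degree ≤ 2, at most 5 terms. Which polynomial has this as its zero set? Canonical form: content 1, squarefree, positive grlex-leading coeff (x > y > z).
x^2 + 3*y^2 + 2*z^2 - 3

1. deg p = 2.
2. Symmetries: the z ↦ −z reflection is a symmetry, so z appears only in even powers; mirror symmetry y ↦ −y ⇒ only even powers of y; mirror symmetry x ↦ −x ⇒ only even powers of x.
3. From the axis intercepts and sections: among the integer gridlines, it crosses the y-axis at y ∈ {-1, 1}.
4. Fitting integer coefficients to these (and the overall shape) gives p.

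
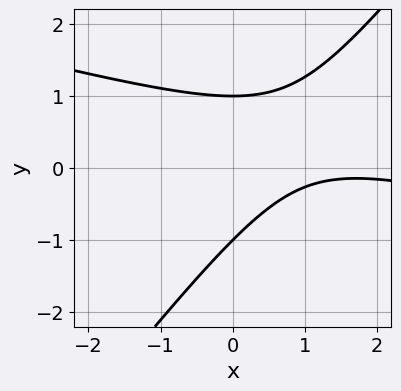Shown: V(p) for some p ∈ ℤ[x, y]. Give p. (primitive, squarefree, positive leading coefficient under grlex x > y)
First, the degree is 2 — the shape is more complex than any degree-1 curve.
Next, checking where it meets the axes: the curve avoids every integer x-axis point in the box; the y-axis gridline crossings are at y ∈ {-1, 1}.
Finally, assembling these constraints gives the stated polynomial.

x^2 + 3*x*y - 3*y^2 - 3*x + 3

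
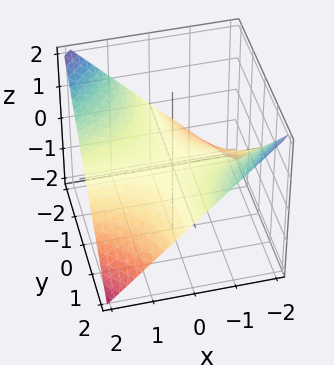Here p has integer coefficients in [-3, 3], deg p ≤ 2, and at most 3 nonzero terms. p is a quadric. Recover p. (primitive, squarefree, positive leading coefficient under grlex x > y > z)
deg p = 2. A saddle surface; a quadric.
From the visible intercepts: the visible x-axis segment lies entirely on the surface; every point of the y-axis in the box is on the surface; one z-axis crossing is at z = 0.
Solving for integer coefficients yields p as stated.

x*y + 2*z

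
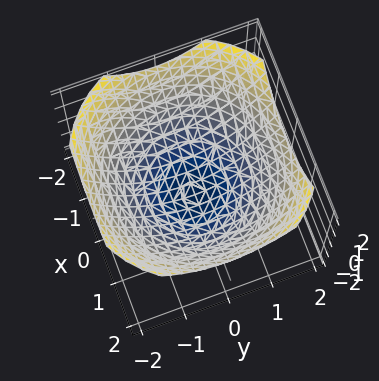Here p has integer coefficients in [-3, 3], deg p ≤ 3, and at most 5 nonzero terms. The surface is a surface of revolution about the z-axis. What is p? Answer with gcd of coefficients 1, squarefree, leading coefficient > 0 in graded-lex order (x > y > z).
Degree: a generic line meets the surface in up to 2 points, so deg p = 2.
Symmetries: every cross-section ⟂ z is a circle, so x, y appear only via x² + y².
From the visible intercepts: a circular section at z = 0 has radius between 1 and 2; it meets the z-axis at z = -1 (among the integer gridlines).
Fitting integer coefficients to these (and the overall shape) gives p.

x^2 + y^2 - 2*z - 2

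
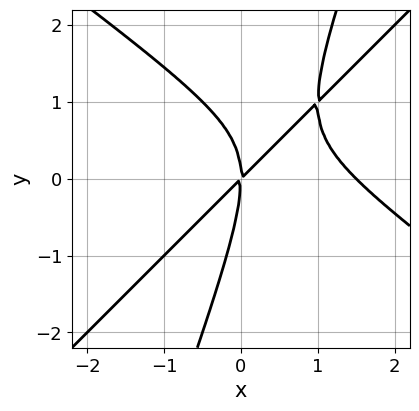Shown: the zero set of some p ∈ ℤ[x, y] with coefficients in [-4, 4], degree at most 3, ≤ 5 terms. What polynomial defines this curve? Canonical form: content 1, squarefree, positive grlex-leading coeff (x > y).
First, degree: no degree-2 curve has this shape, so deg p = 3.
Then, from the axis intercepts and sections: one x-axis crossing is at x = 0; one y-axis crossing is at y = 0.
Finally, matching integer coefficients to the picture gives p.

2*x^3 - 3*x*y^2 + y^3 - 3*x^2 + 3*x*y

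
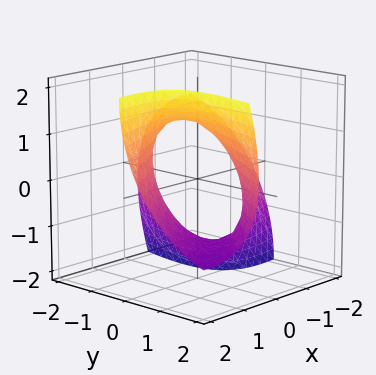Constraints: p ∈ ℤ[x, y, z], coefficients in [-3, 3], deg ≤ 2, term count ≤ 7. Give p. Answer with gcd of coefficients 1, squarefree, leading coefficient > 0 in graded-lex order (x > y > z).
x^2 - 3*x*y - 2*x*z + y^2 + z^2 - 2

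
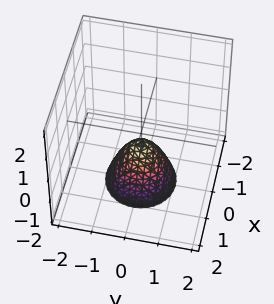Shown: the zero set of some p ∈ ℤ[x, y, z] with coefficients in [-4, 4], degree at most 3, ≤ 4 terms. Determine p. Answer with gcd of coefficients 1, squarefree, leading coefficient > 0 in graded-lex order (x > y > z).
Degree: a generic line meets the surface in up to 2 points, so deg p = 2.
By symmetry, the z-axis is an axis of rotation, so x and y enter only as x² + y².
Reading off the gridlines: no x-intercept at any integer in the box; a circular section at z = -2 has radius exactly 1; no y-intercept at any integer in the box.
Solving for integer coefficients yields p as stated.

3*x^2 + 3*y^2 + 2*z + 1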